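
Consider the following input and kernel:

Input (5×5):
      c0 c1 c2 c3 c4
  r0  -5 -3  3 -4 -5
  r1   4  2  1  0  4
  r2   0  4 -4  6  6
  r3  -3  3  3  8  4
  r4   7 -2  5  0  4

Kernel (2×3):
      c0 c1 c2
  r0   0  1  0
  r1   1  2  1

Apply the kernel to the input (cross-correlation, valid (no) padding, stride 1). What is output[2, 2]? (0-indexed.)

29

The receptive field on the input at this output position is [-4 6 6 / 3 8 4]. Elementwise product with the kernel and sum: 6·1 + 3·1 + 8·2 + 4·1.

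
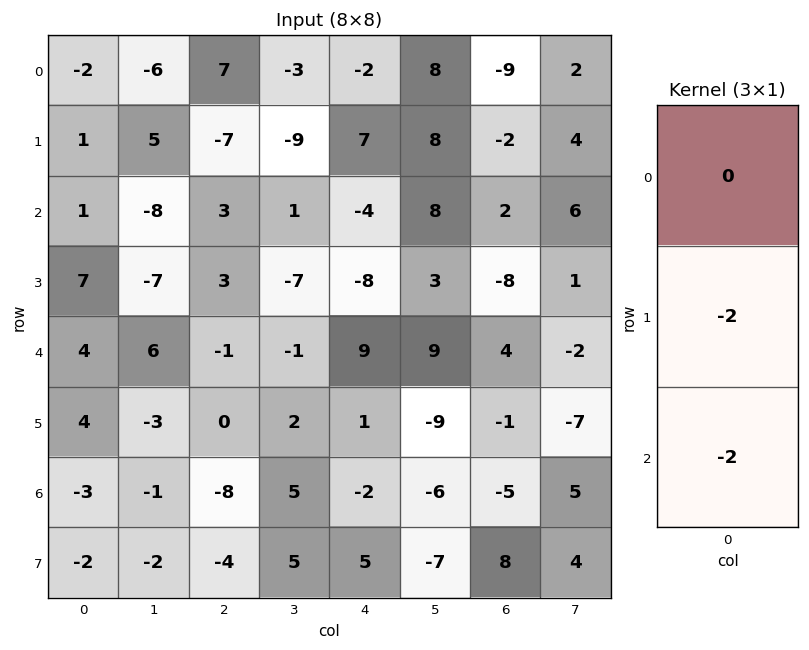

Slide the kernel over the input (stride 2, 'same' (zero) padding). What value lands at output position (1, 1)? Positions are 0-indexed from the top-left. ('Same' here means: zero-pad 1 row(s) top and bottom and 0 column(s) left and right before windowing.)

-12

The receptive field on the zero-padded input at this output position is [-7 / 3 / 3]. Elementwise product with the kernel and sum: 3·-2 + 3·-2.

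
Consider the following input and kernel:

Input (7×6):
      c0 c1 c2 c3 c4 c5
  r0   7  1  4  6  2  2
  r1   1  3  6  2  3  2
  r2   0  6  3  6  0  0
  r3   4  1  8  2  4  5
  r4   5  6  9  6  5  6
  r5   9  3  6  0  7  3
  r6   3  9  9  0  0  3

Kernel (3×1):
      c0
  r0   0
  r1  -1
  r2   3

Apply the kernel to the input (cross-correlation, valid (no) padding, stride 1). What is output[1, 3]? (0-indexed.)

0

The receptive field on the input at this output position is [2 / 6 / 2]. Elementwise product with the kernel and sum: 6·-1 + 2·3.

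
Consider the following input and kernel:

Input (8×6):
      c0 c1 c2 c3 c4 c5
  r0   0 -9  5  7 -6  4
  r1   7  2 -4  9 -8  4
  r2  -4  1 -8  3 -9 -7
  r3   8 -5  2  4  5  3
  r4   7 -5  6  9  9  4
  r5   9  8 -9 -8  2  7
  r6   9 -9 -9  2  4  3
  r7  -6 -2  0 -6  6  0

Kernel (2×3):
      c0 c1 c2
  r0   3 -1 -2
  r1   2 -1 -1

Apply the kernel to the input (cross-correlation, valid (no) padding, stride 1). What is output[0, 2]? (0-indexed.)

The receptive field on the input at this output position is [5 7 -6 / -4 9 -8]. Elementwise product with the kernel and sum: 5·3 + 7·-1 + -6·-2 + -4·2 + 9·-1 + -8·-1.

11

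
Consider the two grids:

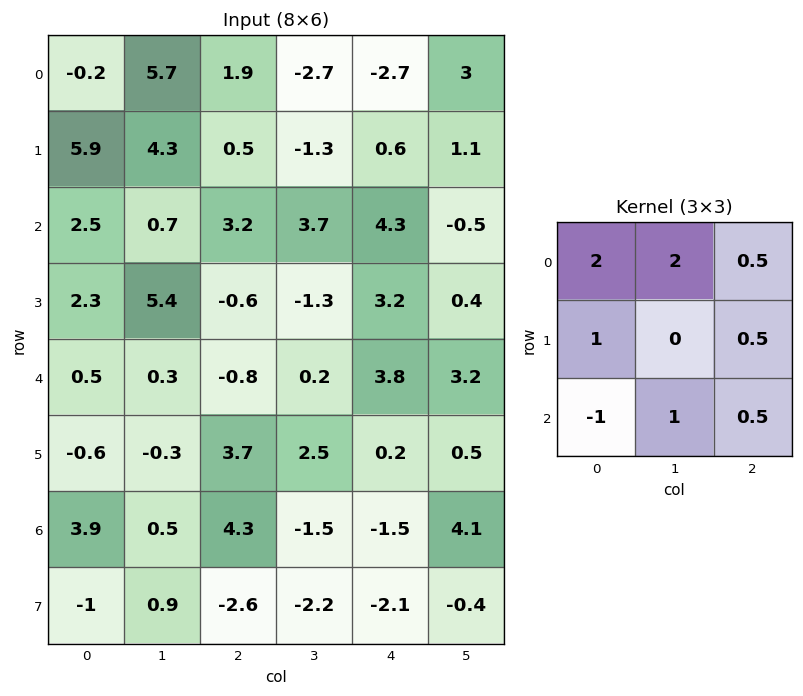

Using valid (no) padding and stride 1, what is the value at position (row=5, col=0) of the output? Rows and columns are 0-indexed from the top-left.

The receptive field on the input at this output position is [-0.6 -0.3 3.7 / 3.9 0.5 4.3 / -1 0.9 -2.6]. Elementwise product with the kernel and sum: -0.6·2 + -0.3·2 + 3.7·0.5 + 3.9·1 + 4.3·0.5 + -1·-1 + 0.9·1 + -2.6·0.5.

6.7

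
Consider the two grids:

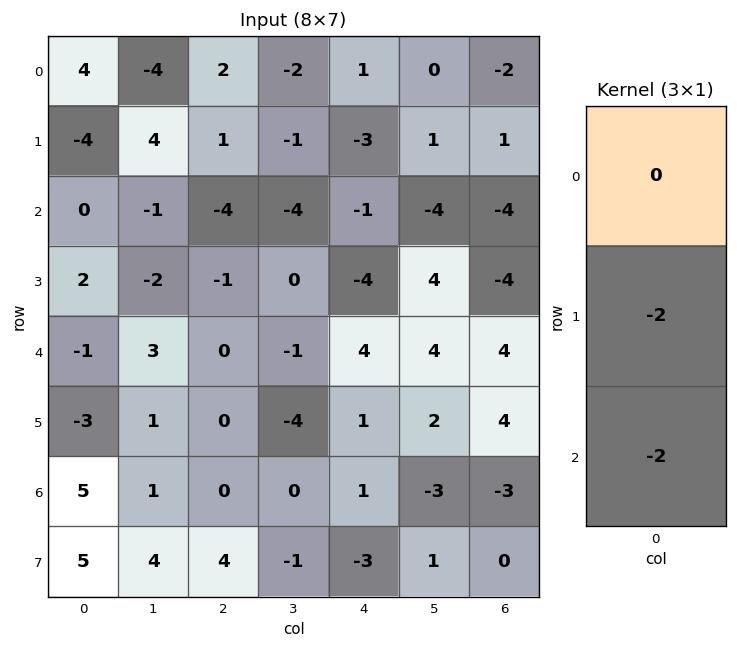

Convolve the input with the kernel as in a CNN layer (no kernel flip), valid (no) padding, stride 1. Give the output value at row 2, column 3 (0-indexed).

The receptive field on the input at this output position is [-4 / 0 / -1]. Elementwise product with the kernel and sum: 0·-2 + -1·-2.

2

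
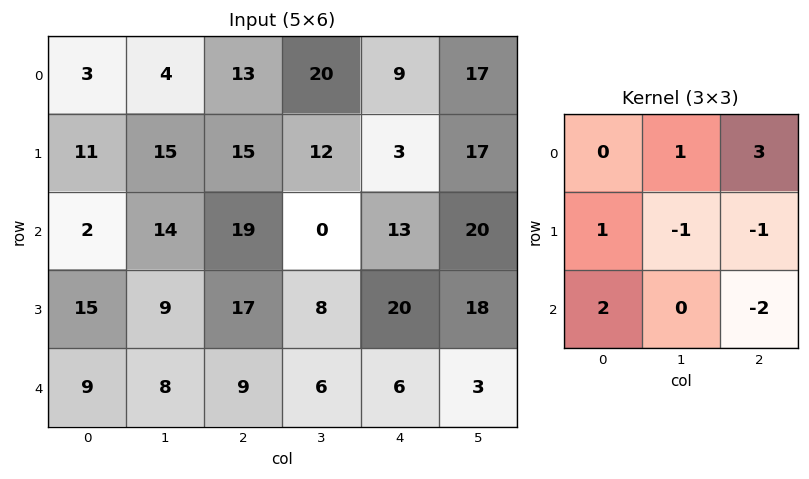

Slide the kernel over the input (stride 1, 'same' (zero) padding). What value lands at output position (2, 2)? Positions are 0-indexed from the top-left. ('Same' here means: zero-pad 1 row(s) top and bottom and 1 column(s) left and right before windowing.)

48

The receptive field on the zero-padded input at this output position is [15 15 12 / 14 19 0 / 9 17 8]. Elementwise product with the kernel and sum: 15·1 + 12·3 + 14·1 + 19·-1 + 0·-1 + 9·2 + 8·-2.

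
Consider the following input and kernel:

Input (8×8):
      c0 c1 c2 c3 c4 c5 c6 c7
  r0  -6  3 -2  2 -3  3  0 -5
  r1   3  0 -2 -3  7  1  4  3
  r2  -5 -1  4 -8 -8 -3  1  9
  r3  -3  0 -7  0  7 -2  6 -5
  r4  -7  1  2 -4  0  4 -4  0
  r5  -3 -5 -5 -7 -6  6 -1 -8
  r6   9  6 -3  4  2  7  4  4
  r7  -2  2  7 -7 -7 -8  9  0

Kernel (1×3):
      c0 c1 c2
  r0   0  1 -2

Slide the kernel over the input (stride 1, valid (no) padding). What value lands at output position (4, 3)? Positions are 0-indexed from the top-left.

The receptive field on the input at this output position is [-4 0 4]. Elementwise product with the kernel and sum: 0·1 + 4·-2.

-8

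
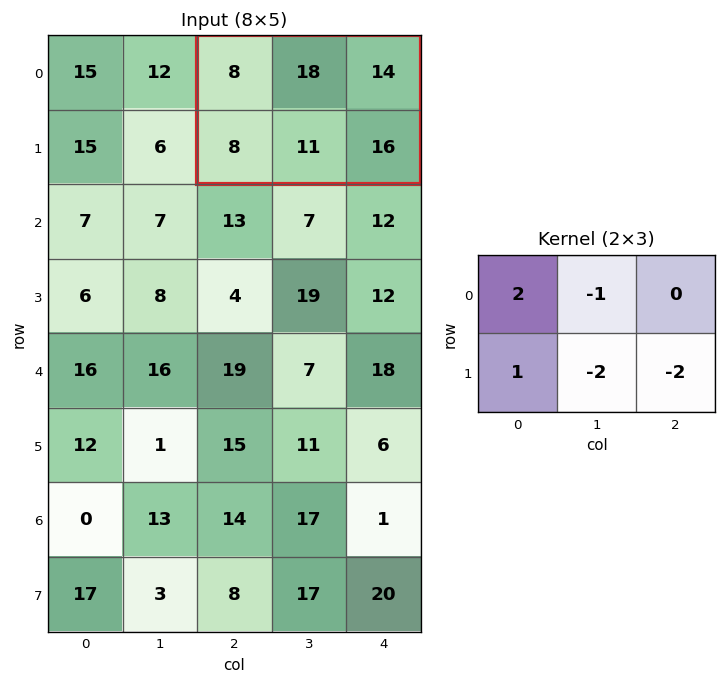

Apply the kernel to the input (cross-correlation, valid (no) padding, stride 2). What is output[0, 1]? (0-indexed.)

The receptive field on the input at this output position is [8 18 14 / 8 11 16]. Elementwise product with the kernel and sum: 8·2 + 18·-1 + 8·1 + 11·-2 + 16·-2.

-48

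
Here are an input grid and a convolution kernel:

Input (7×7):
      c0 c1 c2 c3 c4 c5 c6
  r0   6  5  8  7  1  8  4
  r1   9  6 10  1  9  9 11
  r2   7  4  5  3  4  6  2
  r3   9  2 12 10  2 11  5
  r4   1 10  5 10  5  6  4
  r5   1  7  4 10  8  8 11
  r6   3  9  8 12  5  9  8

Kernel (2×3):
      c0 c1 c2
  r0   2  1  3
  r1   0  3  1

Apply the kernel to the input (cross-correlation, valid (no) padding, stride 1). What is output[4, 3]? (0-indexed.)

The receptive field on the input at this output position is [10 5 6 / 10 8 8]. Elementwise product with the kernel and sum: 10·2 + 5·1 + 6·3 + 8·3 + 8·1.

75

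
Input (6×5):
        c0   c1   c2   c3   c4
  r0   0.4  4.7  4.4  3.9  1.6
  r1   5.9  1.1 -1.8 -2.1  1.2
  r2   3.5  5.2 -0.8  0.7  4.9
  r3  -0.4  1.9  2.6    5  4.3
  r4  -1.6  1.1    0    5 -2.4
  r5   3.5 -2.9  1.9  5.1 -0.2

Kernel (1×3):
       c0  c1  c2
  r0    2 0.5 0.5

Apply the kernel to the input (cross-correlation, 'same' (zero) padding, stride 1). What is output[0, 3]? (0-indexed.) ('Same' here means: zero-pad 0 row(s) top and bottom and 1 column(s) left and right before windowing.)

The receptive field on the zero-padded input at this output position is [4.4 3.9 1.6]. Elementwise product with the kernel and sum: 4.4·2 + 3.9·0.5 + 1.6·0.5.

11.55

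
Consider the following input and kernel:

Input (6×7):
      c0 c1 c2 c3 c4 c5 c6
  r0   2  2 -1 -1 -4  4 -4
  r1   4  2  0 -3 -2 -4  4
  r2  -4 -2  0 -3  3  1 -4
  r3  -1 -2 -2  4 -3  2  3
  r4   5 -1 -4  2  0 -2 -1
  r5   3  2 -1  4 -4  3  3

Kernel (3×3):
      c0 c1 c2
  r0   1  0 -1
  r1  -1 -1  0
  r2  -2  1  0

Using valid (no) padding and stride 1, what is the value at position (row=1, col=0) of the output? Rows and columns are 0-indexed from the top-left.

The receptive field on the input at this output position is [4 2 0 / -4 -2 0 / -1 -2 -2]. Elementwise product with the kernel and sum: 4·1 + 0·-1 + -4·-1 + -2·-1 + -1·-2 + -2·1.

10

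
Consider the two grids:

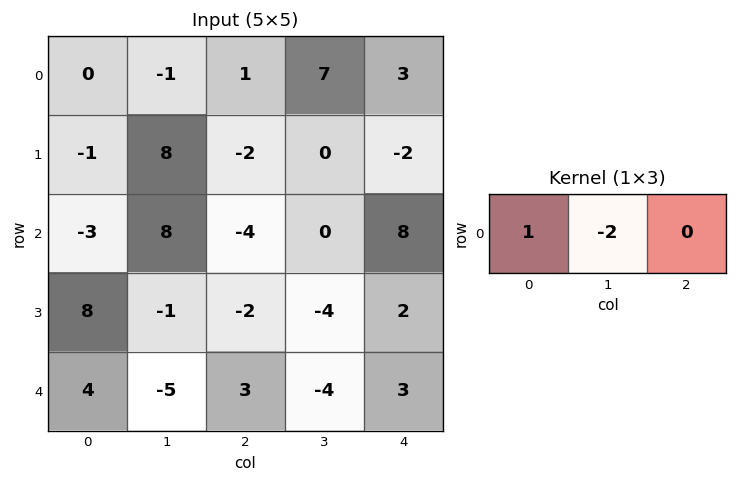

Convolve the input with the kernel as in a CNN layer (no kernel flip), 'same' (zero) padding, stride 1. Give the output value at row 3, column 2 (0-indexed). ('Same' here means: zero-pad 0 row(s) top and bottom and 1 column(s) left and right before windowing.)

The receptive field on the zero-padded input at this output position is [-1 -2 -4]. Elementwise product with the kernel and sum: -1·1 + -2·-2.

3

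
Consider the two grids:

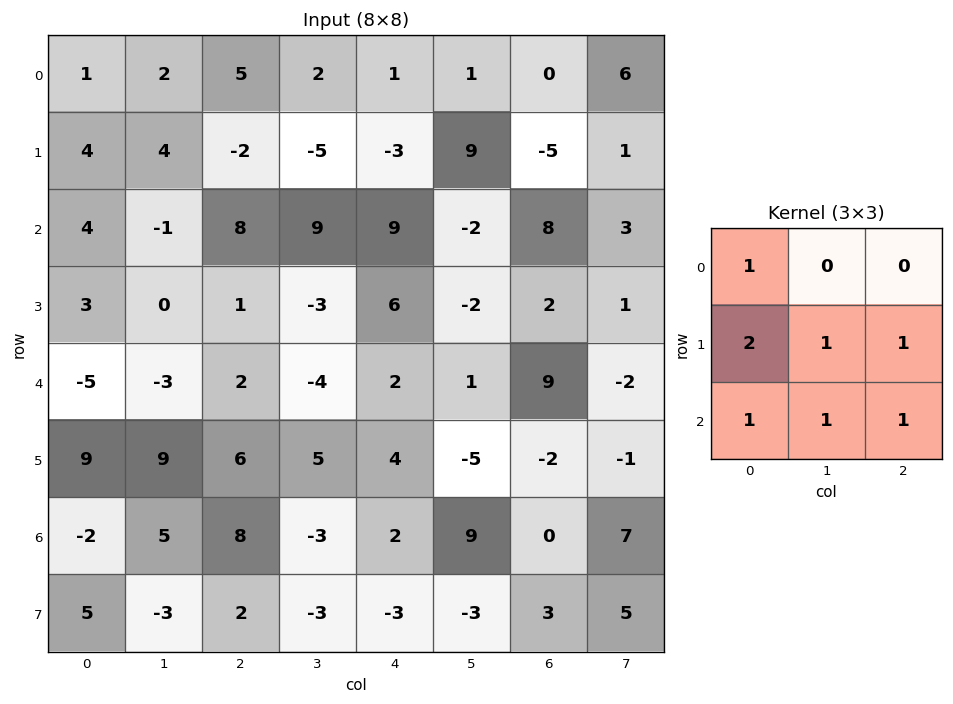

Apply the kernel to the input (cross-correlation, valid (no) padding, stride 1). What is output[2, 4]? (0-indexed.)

The receptive field on the input at this output position is [9 -2 8 / 6 -2 2 / 2 1 9]. Elementwise product with the kernel and sum: 9·1 + 6·2 + -2·1 + 2·1 + 2·1 + 1·1 + 9·1.

33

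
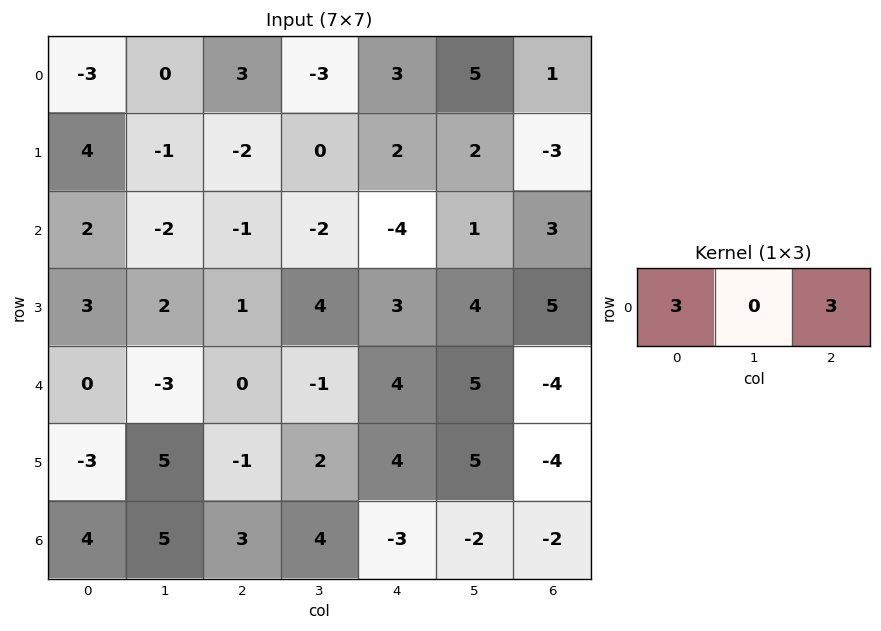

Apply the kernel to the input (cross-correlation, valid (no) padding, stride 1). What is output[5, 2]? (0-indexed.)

The receptive field on the input at this output position is [-1 2 4]. Elementwise product with the kernel and sum: -1·3 + 4·3.

9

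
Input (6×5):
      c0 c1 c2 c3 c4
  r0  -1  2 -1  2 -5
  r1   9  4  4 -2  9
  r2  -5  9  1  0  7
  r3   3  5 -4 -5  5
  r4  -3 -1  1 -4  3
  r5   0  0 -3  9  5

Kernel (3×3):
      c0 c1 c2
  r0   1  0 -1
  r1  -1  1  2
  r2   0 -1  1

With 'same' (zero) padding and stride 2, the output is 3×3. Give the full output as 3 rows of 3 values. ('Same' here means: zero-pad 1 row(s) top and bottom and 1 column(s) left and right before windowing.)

Output[0,0]: The receptive field on the zero-padded input at this output position is [0 0 0 / 0 -1 2 / 0 9 4]. Elementwise product with the kernel and sum: 0·1 + 0·-1 + 0·-1 + -1·1 + 2·2 + 9·-1 + 4·1.
Output[0,1]: The receptive field on the zero-padded input at this output position is [0 0 0 / 2 -1 2 / 4 4 -2]. Elementwise product with the kernel and sum: 0·1 + 0·-1 + 2·-1 + -1·1 + 2·2 + 4·-1 + -2·1.

-2 -5 -16
11 -3 0
-10 16 -3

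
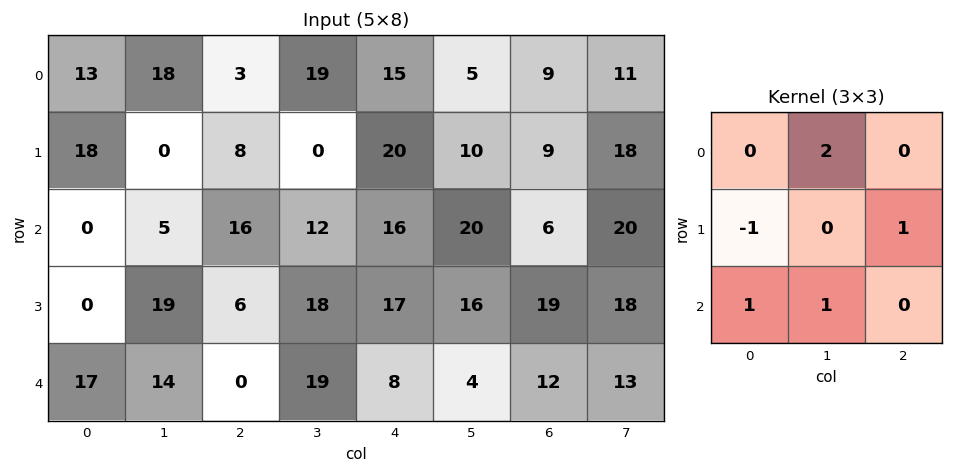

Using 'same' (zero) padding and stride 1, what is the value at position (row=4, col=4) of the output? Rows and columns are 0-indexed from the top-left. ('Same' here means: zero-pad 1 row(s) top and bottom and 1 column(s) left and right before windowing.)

The receptive field on the zero-padded input at this output position is [18 17 16 / 19 8 4 / 0 0 0]. Elementwise product with the kernel and sum: 17·2 + 19·-1 + 4·1 + 0·1 + 0·1.

19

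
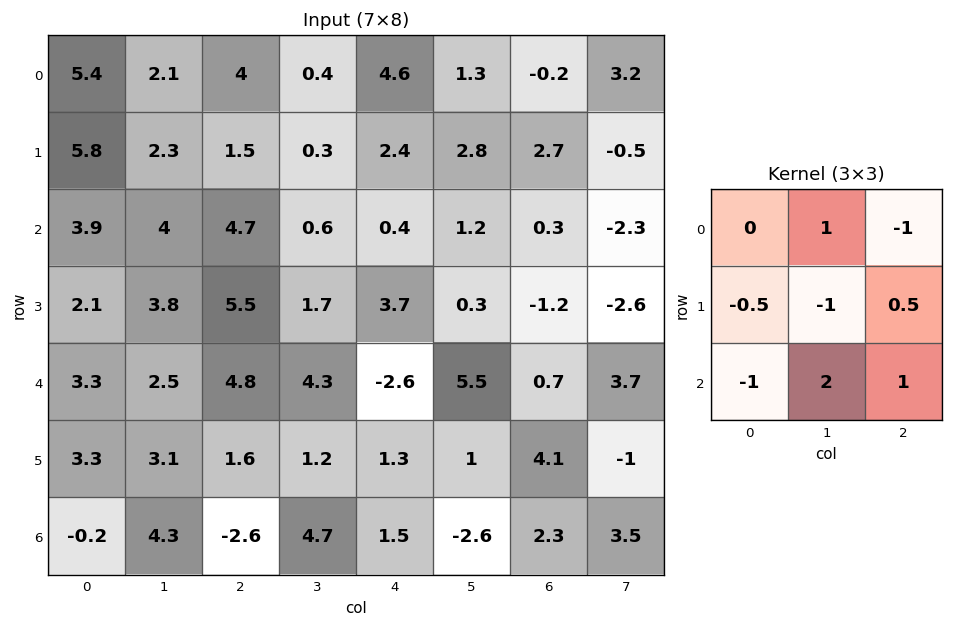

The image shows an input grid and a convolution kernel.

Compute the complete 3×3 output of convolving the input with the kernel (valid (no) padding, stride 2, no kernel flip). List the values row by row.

Output[0,0]: The receptive field on the input at this output position is [5.4 2.1 4 / 5.8 2.3 1.5 / 3.9 4 4.7]. Elementwise product with the kernel and sum: 2.1·1 + 4·-1 + 5.8·-0.5 + 2.3·-1 + 1.5·0.5 + 3.9·-1 + 4·2 + 4.7·1.
Output[0,1]: The receptive field on the input at this output position is [4 0.4 4.6 / 1.5 0.3 2.4 / 4.7 0.6 0.4]. Elementwise product with the kernel and sum: 0.4·1 + 4.6·-1 + 1.5·-0.5 + 0.3·-1 + 2.4·0.5 + 4.7·-1 + 0.6·2 + 0.4·1.

2.45 -7.15 1.15
3.7 -1.2 12.45
-0.05 19.05 0.8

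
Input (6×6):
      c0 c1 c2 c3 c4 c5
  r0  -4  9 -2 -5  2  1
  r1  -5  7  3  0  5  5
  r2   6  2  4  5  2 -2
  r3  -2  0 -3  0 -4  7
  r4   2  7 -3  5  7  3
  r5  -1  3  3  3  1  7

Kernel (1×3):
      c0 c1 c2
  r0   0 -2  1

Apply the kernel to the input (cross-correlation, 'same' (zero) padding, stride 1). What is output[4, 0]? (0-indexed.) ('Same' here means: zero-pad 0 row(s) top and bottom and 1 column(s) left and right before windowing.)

The receptive field on the zero-padded input at this output position is [0 2 7]. Elementwise product with the kernel and sum: 2·-2 + 7·1.

3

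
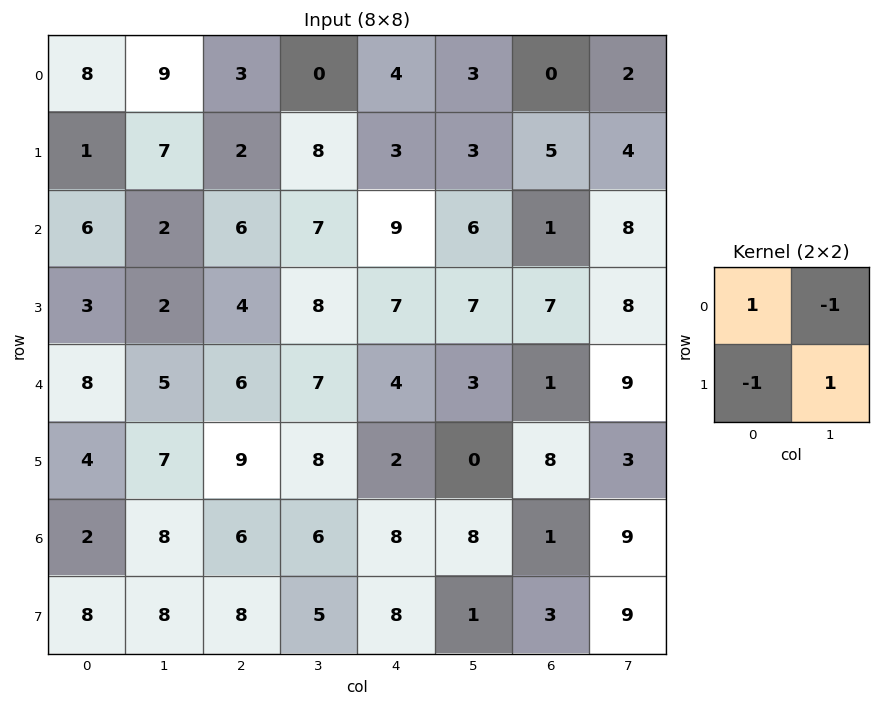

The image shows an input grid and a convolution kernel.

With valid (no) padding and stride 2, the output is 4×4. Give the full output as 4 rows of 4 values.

5 9 1 -3
3 3 3 -6
6 -2 -1 -13
-6 -3 -7 -2

Output[0,0]: The receptive field on the input at this output position is [8 9 / 1 7]. Elementwise product with the kernel and sum: 8·1 + 9·-1 + 1·-1 + 7·1.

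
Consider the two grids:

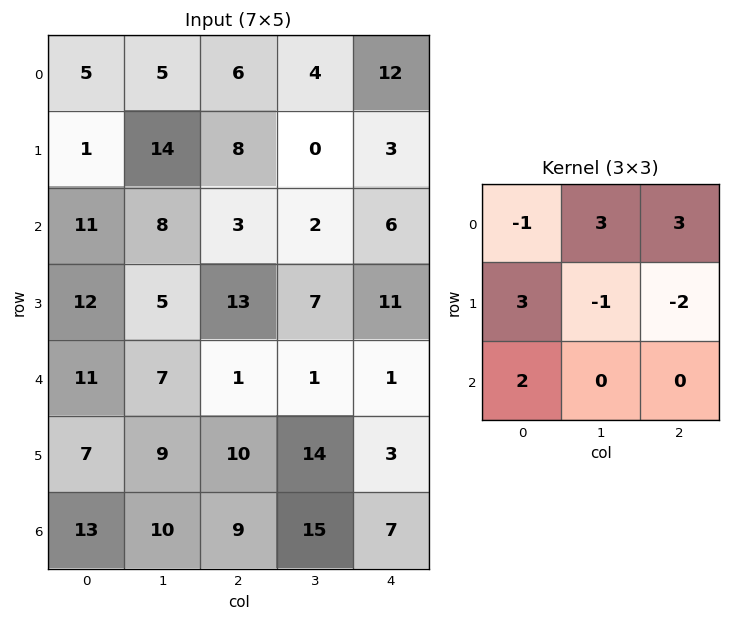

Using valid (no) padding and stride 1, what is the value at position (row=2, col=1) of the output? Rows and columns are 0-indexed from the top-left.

9

The receptive field on the input at this output position is [8 3 2 / 5 13 7 / 7 1 1]. Elementwise product with the kernel and sum: 8·-1 + 3·3 + 2·3 + 5·3 + 13·-1 + 7·-2 + 7·2.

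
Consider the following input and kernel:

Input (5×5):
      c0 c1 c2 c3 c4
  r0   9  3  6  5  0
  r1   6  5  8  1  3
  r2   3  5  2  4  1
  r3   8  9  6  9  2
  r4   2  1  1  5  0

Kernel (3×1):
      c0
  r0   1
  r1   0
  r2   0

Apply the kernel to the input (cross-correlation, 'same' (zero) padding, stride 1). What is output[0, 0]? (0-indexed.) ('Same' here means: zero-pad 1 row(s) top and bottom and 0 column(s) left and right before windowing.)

0

The receptive field on the zero-padded input at this output position is [0 / 9 / 6]. Elementwise product with the kernel and sum: 0·1.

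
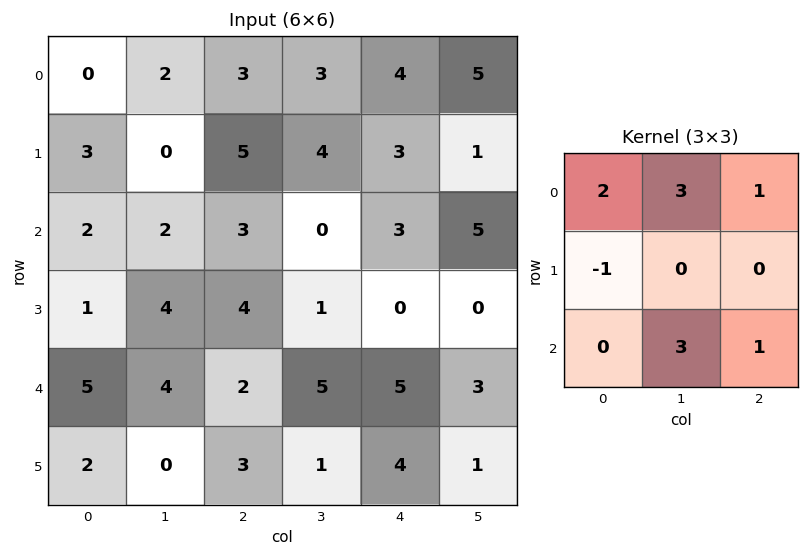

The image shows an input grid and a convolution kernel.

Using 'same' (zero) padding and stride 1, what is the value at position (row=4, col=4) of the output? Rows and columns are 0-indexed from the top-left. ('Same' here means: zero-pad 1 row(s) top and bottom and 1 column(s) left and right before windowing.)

The receptive field on the zero-padded input at this output position is [1 0 0 / 5 5 3 / 1 4 1]. Elementwise product with the kernel and sum: 1·2 + 0·3 + 0·1 + 5·-1 + 4·3 + 1·1.

10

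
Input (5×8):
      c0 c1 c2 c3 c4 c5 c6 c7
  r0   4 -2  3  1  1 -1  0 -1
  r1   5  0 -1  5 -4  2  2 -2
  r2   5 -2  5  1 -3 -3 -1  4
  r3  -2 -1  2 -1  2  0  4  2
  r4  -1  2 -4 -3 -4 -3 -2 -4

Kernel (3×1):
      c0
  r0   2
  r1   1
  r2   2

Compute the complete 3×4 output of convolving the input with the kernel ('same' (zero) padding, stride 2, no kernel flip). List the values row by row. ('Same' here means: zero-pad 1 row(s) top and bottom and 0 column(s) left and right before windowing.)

14 1 -7 4
11 7 -7 11
-5 0 0 6

Output[0,0]: The receptive field on the zero-padded input at this output position is [0 / 4 / 5]. Elementwise product with the kernel and sum: 0·2 + 4·1 + 5·2.
Output[0,1]: The receptive field on the zero-padded input at this output position is [0 / 3 / -1]. Elementwise product with the kernel and sum: 0·2 + 3·1 + -1·2.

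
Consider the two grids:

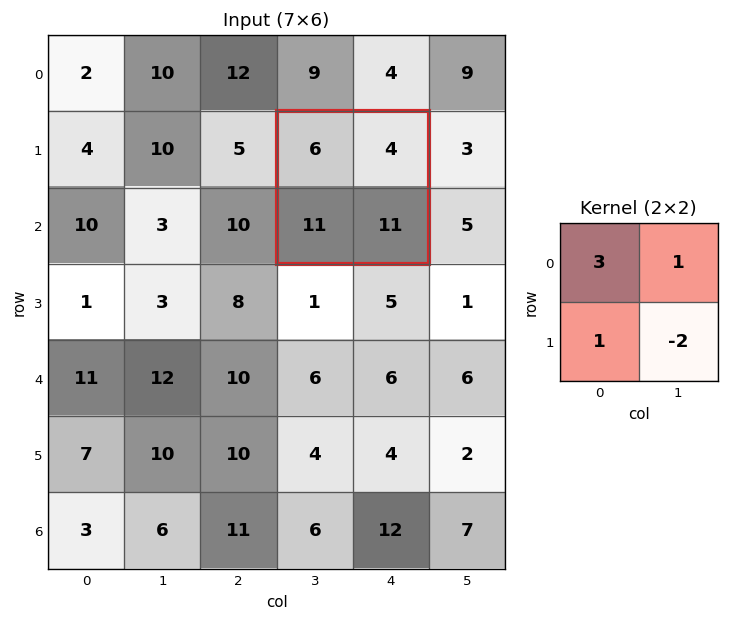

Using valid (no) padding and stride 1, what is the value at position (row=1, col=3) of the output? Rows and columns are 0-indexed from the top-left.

11

The receptive field on the input at this output position is [6 4 / 11 11]. Elementwise product with the kernel and sum: 6·3 + 4·1 + 11·1 + 11·-2.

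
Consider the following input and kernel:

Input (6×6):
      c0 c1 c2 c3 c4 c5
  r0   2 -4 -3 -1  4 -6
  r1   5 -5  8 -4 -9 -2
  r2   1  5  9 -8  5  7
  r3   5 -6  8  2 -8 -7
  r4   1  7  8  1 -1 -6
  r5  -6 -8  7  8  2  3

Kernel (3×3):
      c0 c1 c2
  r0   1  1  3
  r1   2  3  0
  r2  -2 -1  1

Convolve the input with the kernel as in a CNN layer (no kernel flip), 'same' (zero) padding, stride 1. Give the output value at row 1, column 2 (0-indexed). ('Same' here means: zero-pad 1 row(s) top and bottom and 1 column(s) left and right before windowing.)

The receptive field on the zero-padded input at this output position is [-4 -3 -1 / -5 8 -4 / 5 9 -8]. Elementwise product with the kernel and sum: -4·1 + -3·1 + -1·3 + -5·2 + 8·3 + 5·-2 + 9·-1 + -8·1.

-23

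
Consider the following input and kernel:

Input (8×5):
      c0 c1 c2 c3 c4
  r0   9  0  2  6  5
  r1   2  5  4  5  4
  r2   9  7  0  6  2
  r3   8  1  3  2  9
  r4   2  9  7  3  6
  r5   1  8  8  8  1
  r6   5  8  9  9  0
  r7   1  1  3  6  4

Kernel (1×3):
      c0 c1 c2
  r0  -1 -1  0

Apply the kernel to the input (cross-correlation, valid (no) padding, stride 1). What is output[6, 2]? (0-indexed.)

The receptive field on the input at this output position is [9 9 0]. Elementwise product with the kernel and sum: 9·-1 + 9·-1.

-18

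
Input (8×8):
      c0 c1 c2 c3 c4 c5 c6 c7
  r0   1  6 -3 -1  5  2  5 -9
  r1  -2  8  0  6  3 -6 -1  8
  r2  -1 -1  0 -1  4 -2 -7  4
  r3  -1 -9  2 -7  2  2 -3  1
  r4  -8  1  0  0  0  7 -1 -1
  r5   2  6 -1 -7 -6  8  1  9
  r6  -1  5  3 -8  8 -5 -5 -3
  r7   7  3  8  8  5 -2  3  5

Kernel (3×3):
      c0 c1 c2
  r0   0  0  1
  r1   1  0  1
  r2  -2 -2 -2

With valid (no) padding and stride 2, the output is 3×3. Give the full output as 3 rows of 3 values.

Output[0,0]: The receptive field on the input at this output position is [1 6 -3 / -2 8 0 / -1 -1 0]. Elementwise product with the kernel and sum: -3·1 + -2·1 + 0·1 + -1·-2 + -1·-2 + 0·-2.
Output[0,1]: The receptive field on the input at this output position is [-3 -1 5 / 0 6 3 / 0 -1 4]. Elementwise product with the kernel and sum: 5·1 + 0·1 + 3·1 + 0·-2 + -1·-2 + 4·-2.

-1 2 17
15 8 -20
-13 -13 -2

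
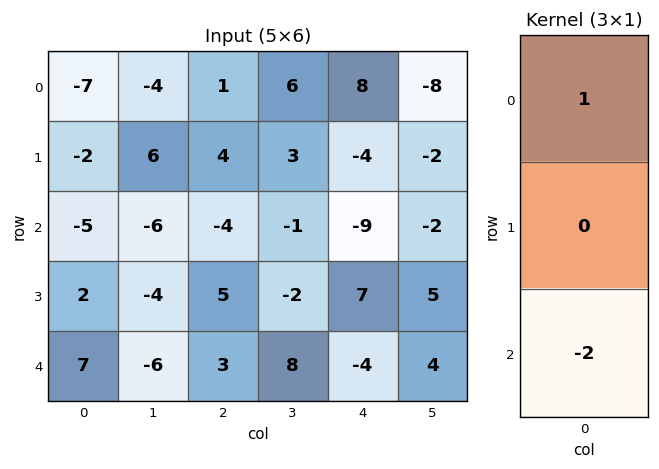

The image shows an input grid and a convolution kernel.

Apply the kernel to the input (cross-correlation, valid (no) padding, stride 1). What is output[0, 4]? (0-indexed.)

26

The receptive field on the input at this output position is [8 / -4 / -9]. Elementwise product with the kernel and sum: 8·1 + -9·-2.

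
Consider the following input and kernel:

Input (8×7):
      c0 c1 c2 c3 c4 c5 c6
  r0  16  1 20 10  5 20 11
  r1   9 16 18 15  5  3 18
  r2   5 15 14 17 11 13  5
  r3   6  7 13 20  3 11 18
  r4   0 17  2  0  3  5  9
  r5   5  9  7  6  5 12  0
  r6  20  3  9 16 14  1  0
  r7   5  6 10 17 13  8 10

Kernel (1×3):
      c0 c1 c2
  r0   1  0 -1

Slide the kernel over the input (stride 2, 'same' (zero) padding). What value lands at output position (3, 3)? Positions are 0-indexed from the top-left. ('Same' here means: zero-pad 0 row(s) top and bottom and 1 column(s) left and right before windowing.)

The receptive field on the zero-padded input at this output position is [1 0 0]. Elementwise product with the kernel and sum: 1·1 + 0·-1.

1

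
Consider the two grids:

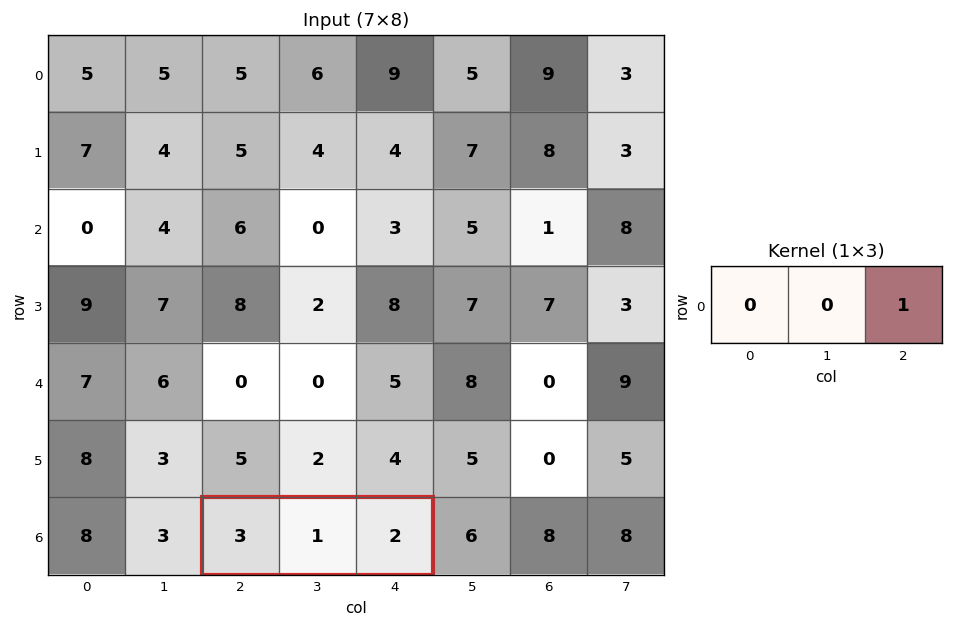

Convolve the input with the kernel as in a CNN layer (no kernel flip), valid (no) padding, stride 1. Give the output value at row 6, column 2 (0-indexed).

The receptive field on the input at this output position is [3 1 2]. Elementwise product with the kernel and sum: 2·1.

2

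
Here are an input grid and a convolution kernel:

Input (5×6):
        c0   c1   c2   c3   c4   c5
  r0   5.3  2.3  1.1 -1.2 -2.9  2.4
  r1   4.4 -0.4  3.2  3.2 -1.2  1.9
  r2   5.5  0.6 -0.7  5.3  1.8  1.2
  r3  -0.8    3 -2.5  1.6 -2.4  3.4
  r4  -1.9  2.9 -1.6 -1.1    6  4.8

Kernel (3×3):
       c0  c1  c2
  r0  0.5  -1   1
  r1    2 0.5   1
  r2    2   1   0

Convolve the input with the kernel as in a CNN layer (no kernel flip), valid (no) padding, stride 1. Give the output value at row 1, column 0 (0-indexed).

17.8

The receptive field on the input at this output position is [4.4 -0.4 3.2 / 5.5 0.6 -0.7 / -0.8 3 -2.5]. Elementwise product with the kernel and sum: 4.4·0.5 + -0.4·-1 + 3.2·1 + 5.5·2 + 0.6·0.5 + -0.7·1 + -0.8·2 + 3·1.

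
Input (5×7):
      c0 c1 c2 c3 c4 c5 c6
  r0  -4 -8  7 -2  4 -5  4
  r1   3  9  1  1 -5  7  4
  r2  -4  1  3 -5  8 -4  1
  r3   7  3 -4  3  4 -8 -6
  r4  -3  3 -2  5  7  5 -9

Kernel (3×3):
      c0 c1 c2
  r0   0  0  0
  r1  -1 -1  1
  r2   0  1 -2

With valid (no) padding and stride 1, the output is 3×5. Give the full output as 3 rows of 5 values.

-16 4 -28 27 -4
17 -19 5 13 1
-7 -8 -4 -18 21

Output[0,0]: The receptive field on the input at this output position is [-4 -8 7 / 3 9 1 / -4 1 3]. Elementwise product with the kernel and sum: 3·-1 + 9·-1 + 1·1 + 1·1 + 3·-2.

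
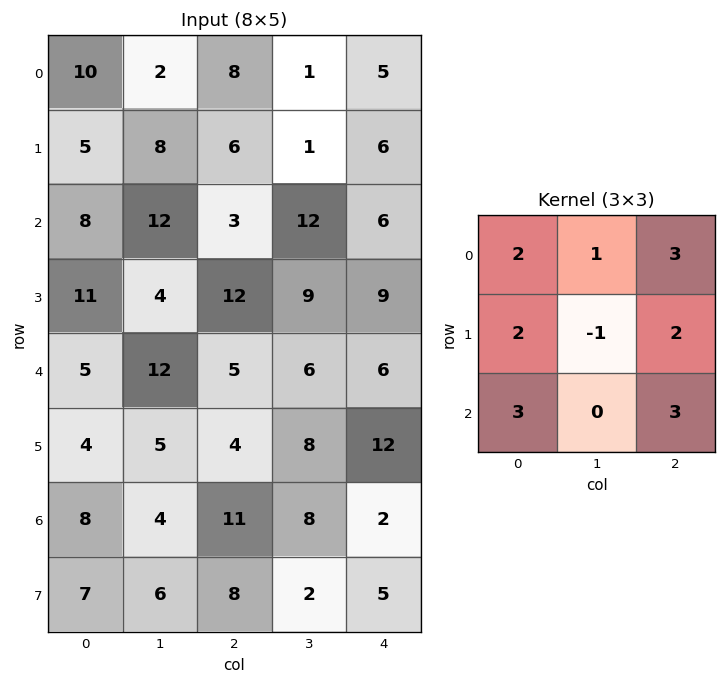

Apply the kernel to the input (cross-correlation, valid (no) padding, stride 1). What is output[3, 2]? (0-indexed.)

The receptive field on the input at this output position is [12 9 9 / 5 6 6 / 4 8 12]. Elementwise product with the kernel and sum: 12·2 + 9·1 + 9·3 + 5·2 + 6·-1 + 6·2 + 4·3 + 12·3.

124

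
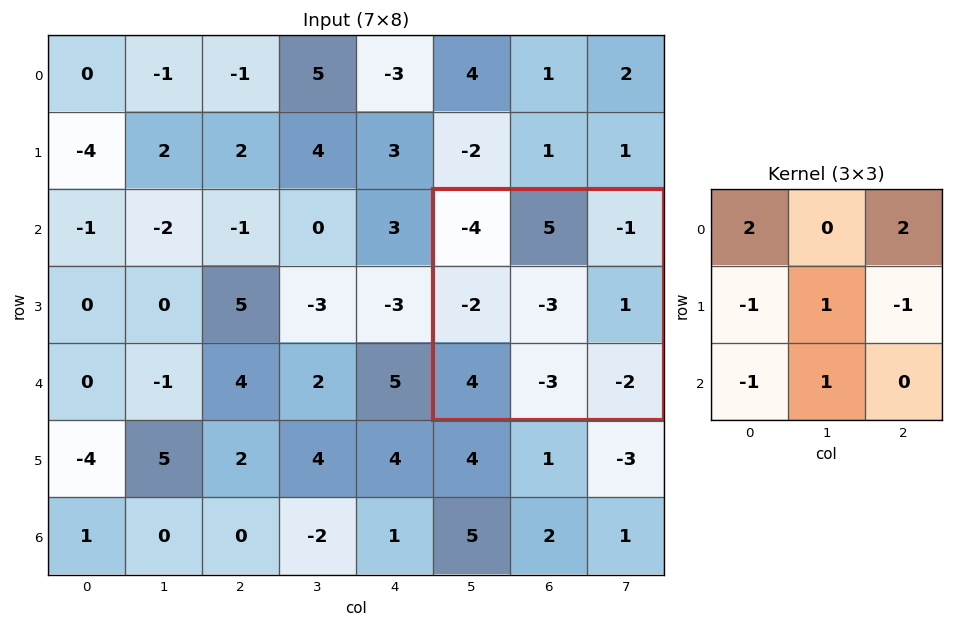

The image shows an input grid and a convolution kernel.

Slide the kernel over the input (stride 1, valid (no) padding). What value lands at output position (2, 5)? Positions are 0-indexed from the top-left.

-19

The receptive field on the input at this output position is [-4 5 -1 / -2 -3 1 / 4 -3 -2]. Elementwise product with the kernel and sum: -4·2 + -1·2 + -2·-1 + -3·1 + 1·-1 + 4·-1 + -3·1.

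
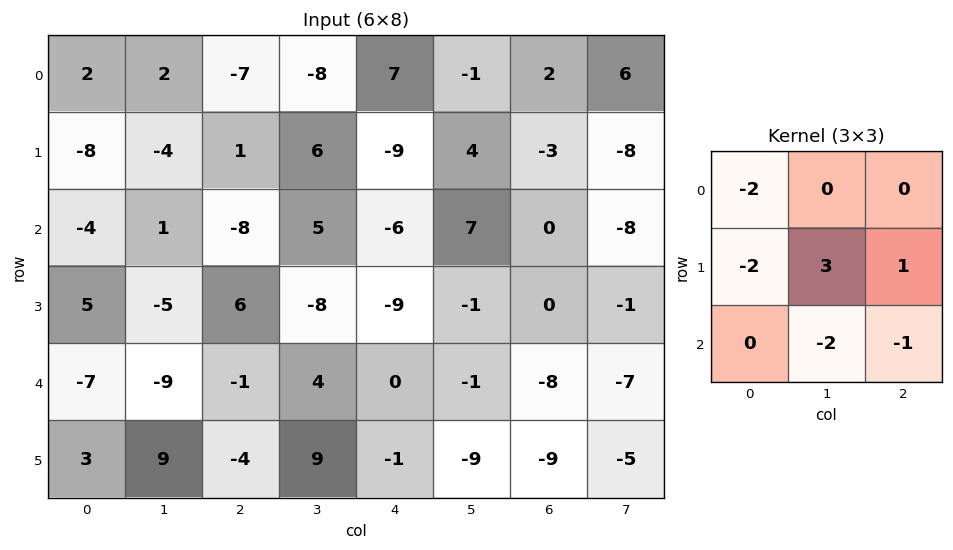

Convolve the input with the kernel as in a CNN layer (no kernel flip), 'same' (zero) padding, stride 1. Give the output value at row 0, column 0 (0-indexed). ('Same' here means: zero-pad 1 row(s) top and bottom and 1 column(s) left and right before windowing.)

The receptive field on the zero-padded input at this output position is [0 0 0 / 0 2 2 / 0 -8 -4]. Elementwise product with the kernel and sum: 0·-2 + 0·-2 + 2·3 + 2·1 + -8·-2 + -4·-1.

28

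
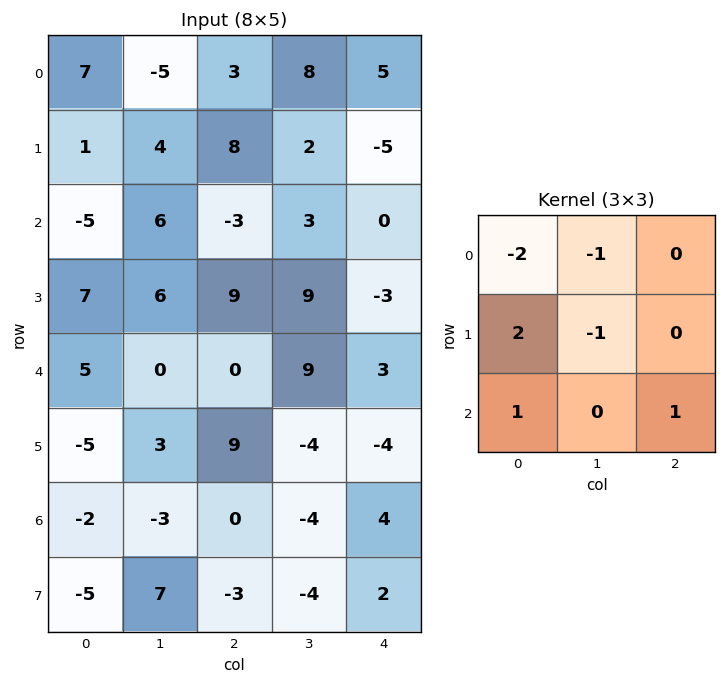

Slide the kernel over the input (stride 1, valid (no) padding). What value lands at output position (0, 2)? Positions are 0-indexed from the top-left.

The receptive field on the input at this output position is [3 8 5 / 8 2 -5 / -3 3 0]. Elementwise product with the kernel and sum: 3·-2 + 8·-1 + 8·2 + 2·-1 + -3·1 + 0·1.

-3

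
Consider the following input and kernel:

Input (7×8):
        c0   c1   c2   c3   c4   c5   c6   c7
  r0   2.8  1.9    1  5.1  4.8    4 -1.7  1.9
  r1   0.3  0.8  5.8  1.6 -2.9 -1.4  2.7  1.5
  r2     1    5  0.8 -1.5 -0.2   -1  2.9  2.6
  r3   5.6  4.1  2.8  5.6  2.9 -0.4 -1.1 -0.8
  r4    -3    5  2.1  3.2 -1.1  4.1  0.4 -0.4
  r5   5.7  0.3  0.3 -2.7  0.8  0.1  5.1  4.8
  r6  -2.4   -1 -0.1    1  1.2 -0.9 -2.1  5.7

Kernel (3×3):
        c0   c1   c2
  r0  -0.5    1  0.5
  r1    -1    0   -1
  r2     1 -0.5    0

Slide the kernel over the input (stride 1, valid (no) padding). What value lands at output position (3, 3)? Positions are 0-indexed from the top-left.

The receptive field on the input at this output position is [5.6 2.9 -0.4 / 3.2 -1.1 4.1 / -2.7 0.8 0.1]. Elementwise product with the kernel and sum: 5.6·-0.5 + 2.9·1 + -0.4·0.5 + 3.2·-1 + 4.1·-1 + -2.7·1 + 0.8·-0.5.

-10.5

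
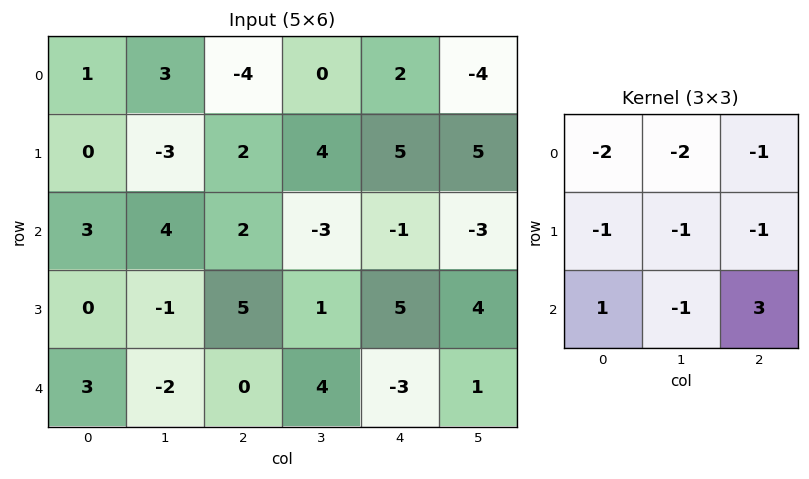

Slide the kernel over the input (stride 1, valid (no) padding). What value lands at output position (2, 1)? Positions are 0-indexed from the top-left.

The receptive field on the input at this output position is [4 2 -3 / -1 5 1 / -2 0 4]. Elementwise product with the kernel and sum: 4·-2 + 2·-2 + -3·-1 + -1·-1 + 5·-1 + 1·-1 + -2·1 + 0·-1 + 4·3.

-4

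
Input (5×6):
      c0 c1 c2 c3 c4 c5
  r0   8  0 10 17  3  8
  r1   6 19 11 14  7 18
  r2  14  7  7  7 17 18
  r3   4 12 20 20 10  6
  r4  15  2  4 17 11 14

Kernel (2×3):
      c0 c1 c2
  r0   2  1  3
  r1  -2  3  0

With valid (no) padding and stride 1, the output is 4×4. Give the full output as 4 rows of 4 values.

Output[0,0]: The receptive field on the input at this output position is [8 0 10 / 6 19 11]. Elementwise product with the kernel and sum: 8·2 + 0·1 + 10·3 + 6·-2 + 19·3.

91 56 66 54
57 98 64 126
84 78 92 75
56 112 133 67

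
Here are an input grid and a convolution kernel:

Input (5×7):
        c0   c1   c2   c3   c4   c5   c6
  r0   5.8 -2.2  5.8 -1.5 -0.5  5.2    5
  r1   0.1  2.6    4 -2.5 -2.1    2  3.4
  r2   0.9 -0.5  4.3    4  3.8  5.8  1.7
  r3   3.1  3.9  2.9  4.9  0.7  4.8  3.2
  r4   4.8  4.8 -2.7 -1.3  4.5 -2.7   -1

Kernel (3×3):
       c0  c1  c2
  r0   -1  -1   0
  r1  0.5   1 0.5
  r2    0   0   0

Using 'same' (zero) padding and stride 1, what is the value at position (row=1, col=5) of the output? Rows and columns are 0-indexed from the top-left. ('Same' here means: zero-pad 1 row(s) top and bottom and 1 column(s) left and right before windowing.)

-2.05

The receptive field on the zero-padded input at this output position is [-0.5 5.2 5 / -2.1 2 3.4 / 3.8 5.8 1.7]. Elementwise product with the kernel and sum: -0.5·-1 + 5.2·-1 + -2.1·0.5 + 2·1 + 3.4·0.5.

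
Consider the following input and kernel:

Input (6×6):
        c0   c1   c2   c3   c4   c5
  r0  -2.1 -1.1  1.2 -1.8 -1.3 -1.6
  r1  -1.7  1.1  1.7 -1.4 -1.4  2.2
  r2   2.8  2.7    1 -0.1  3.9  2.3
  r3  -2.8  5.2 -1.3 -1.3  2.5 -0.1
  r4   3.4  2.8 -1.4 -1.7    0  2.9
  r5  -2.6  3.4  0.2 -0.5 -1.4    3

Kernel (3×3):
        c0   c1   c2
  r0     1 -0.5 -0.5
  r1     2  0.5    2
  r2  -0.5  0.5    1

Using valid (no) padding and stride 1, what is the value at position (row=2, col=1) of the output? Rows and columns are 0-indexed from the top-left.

5.6

The receptive field on the input at this output position is [2.7 1 -0.1 / 5.2 -1.3 -1.3 / 2.8 -1.4 -1.7]. Elementwise product with the kernel and sum: 2.7·1 + 1·-0.5 + -0.1·-0.5 + 5.2·2 + -1.3·0.5 + -1.3·2 + 2.8·-0.5 + -1.4·0.5 + -1.7·1.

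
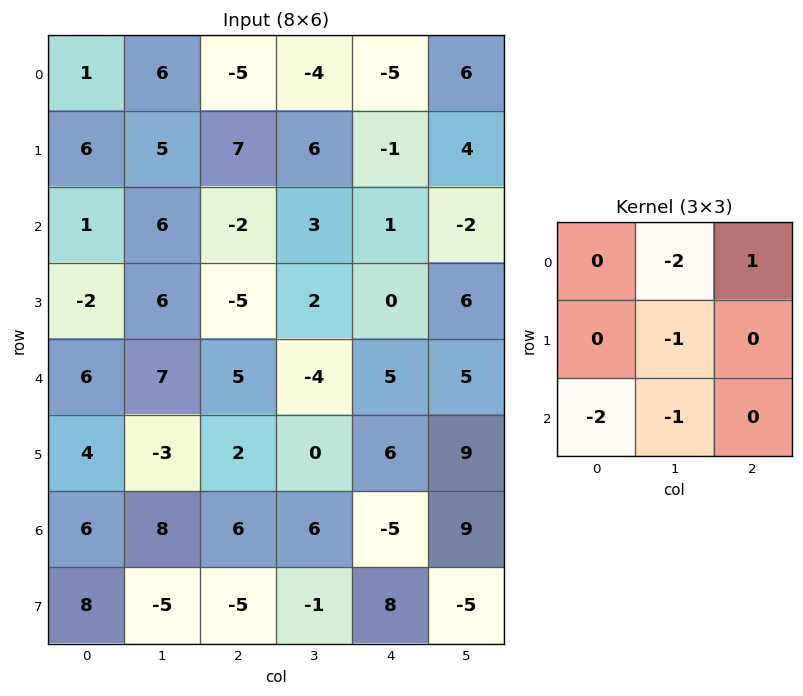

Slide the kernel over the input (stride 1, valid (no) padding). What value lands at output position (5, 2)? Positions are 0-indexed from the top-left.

11

The receptive field on the input at this output position is [2 0 6 / 6 6 -5 / -5 -1 8]. Elementwise product with the kernel and sum: 0·-2 + 6·1 + 6·-1 + -5·-2 + -1·-1.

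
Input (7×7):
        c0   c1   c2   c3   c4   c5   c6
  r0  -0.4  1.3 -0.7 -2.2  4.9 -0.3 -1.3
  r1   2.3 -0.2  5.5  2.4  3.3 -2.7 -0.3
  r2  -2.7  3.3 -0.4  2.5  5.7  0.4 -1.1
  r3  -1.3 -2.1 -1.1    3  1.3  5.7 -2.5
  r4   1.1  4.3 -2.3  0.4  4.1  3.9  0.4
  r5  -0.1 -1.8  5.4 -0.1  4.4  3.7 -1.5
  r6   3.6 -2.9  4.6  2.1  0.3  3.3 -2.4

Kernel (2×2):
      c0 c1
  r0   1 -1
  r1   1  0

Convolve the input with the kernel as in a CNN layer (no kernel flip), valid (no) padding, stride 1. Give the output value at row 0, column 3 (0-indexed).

The receptive field on the input at this output position is [-2.2 4.9 / 2.4 3.3]. Elementwise product with the kernel and sum: -2.2·1 + 4.9·-1 + 2.4·1.

-4.7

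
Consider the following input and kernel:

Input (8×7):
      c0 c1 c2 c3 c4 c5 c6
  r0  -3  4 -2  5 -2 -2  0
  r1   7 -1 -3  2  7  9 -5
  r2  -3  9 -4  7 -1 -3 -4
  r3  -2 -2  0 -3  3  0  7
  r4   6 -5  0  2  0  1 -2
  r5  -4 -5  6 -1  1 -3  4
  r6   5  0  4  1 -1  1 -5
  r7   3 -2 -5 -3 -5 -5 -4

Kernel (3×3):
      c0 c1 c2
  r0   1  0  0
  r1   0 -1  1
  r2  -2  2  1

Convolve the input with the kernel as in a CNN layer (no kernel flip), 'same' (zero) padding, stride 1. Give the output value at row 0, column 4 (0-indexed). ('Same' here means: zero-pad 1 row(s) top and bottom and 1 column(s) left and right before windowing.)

The receptive field on the zero-padded input at this output position is [0 0 0 / 5 -2 -2 / 2 7 9]. Elementwise product with the kernel and sum: 0·1 + -2·-1 + -2·1 + 2·-2 + 7·2 + 9·1.

19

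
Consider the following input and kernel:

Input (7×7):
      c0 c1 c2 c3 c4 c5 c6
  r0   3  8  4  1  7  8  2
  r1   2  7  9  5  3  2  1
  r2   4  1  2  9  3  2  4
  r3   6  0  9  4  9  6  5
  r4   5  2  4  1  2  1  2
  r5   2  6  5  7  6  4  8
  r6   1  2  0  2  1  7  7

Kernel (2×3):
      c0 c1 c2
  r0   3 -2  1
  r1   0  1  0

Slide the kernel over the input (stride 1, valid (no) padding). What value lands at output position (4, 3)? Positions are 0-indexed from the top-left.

6

The receptive field on the input at this output position is [1 2 1 / 7 6 4]. Elementwise product with the kernel and sum: 1·3 + 2·-2 + 1·1 + 6·1.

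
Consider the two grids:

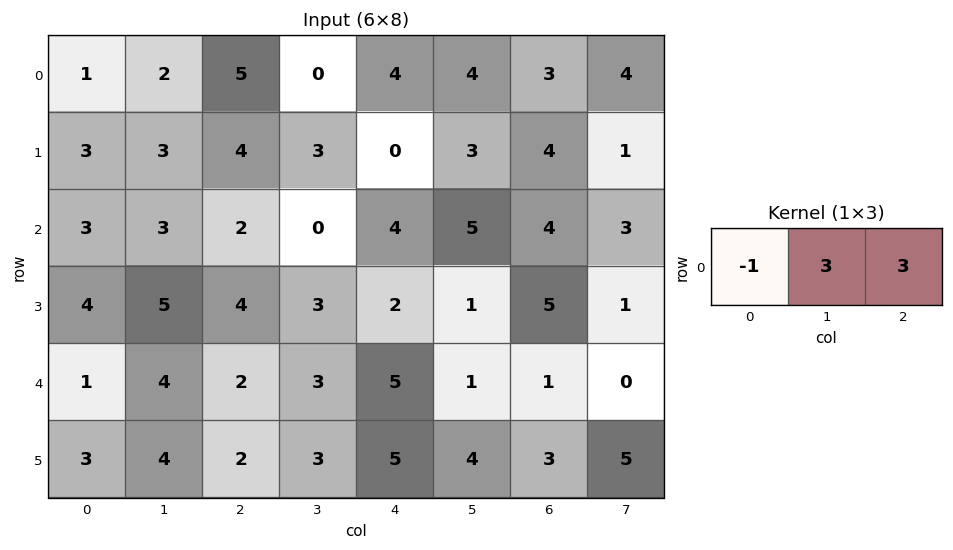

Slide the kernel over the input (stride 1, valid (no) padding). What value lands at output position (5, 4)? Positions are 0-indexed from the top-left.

16

The receptive field on the input at this output position is [5 4 3]. Elementwise product with the kernel and sum: 5·-1 + 4·3 + 3·3.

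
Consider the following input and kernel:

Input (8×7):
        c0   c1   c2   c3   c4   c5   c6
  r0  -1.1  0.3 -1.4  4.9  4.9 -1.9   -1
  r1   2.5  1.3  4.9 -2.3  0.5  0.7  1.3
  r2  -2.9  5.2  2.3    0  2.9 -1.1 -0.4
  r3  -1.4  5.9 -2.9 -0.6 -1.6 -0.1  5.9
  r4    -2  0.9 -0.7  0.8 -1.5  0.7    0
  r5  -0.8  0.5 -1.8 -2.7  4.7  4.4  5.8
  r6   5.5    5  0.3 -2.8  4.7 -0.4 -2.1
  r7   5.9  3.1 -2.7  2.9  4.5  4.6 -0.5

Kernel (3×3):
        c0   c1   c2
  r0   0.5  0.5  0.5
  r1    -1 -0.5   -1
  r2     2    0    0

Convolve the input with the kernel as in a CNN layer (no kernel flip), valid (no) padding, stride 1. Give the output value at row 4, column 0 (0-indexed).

The receptive field on the input at this output position is [-2 0.9 -0.7 / -0.8 0.5 -1.8 / 5.5 5 0.3]. Elementwise product with the kernel and sum: -2·0.5 + 0.9·0.5 + -0.7·0.5 + -0.8·-1 + 0.5·-0.5 + -1.8·-1 + 5.5·2.

12.45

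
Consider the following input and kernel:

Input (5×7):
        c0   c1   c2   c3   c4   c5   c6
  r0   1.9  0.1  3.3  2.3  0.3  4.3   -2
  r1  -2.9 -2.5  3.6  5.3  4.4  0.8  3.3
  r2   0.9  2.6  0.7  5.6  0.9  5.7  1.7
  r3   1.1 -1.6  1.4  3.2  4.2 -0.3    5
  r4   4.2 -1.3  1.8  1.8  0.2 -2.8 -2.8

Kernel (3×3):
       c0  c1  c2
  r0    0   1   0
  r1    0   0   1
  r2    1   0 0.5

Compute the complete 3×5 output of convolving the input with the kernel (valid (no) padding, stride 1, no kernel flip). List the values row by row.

Output[0,0]: The receptive field on the input at this output position is [1.9 0.1 3.3 / -2.9 -2.5 3.6 / 0.9 2.6 0.7]. Elementwise product with the kernel and sum: 0.1·1 + 3.6·1 + 0.9·1 + 0.7·0.5.

4.95 14 7.85 9.55 9.35
0 9.2 9.7 13.15 9.2
9.1 3.5 11.7 1 9.5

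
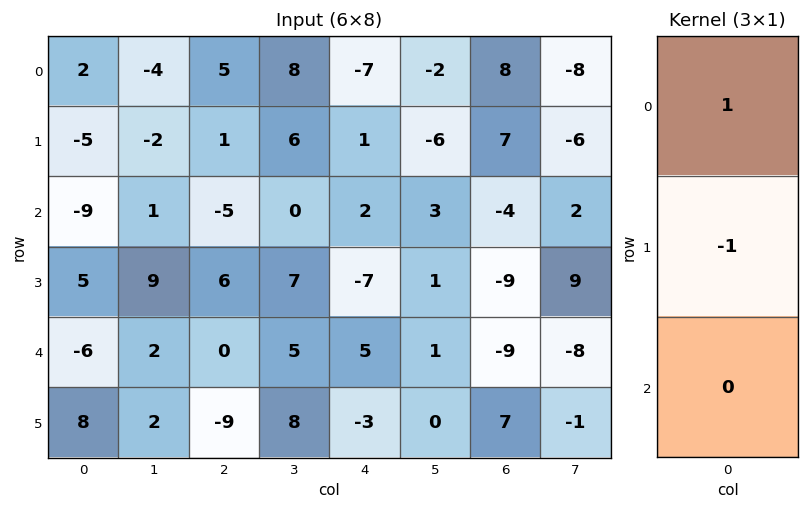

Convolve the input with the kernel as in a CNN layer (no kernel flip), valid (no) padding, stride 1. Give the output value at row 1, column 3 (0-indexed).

The receptive field on the input at this output position is [6 / 0 / 7]. Elementwise product with the kernel and sum: 6·1 + 0·-1.

6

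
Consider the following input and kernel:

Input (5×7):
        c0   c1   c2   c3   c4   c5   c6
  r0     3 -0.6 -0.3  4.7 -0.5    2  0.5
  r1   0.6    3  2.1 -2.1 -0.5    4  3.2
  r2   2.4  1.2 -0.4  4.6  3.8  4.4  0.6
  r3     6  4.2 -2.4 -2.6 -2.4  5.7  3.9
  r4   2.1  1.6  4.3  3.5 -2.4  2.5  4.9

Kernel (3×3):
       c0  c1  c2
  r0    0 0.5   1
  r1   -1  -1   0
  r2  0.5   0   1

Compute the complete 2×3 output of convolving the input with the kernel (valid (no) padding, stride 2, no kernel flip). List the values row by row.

-3.4 5.45 0.5
-4.65 10.85 3.2

Output[0,0]: The receptive field on the input at this output position is [3 -0.6 -0.3 / 0.6 3 2.1 / 2.4 1.2 -0.4]. Elementwise product with the kernel and sum: -0.6·0.5 + -0.3·1 + 0.6·-1 + 3·-1 + 2.4·0.5 + -0.4·1.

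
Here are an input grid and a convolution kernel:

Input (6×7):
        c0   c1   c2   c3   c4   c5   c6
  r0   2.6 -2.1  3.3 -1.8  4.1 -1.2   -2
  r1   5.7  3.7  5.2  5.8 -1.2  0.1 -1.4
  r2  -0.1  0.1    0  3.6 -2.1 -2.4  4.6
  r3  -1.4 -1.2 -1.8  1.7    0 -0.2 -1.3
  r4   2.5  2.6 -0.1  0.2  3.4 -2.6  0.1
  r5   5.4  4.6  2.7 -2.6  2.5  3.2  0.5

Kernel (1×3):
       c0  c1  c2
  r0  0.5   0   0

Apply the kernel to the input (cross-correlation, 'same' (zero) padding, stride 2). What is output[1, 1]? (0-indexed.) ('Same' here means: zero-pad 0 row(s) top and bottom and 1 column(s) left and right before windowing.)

The receptive field on the zero-padded input at this output position is [0.1 0 3.6]. Elementwise product with the kernel and sum: 0.1·0.5.

0.05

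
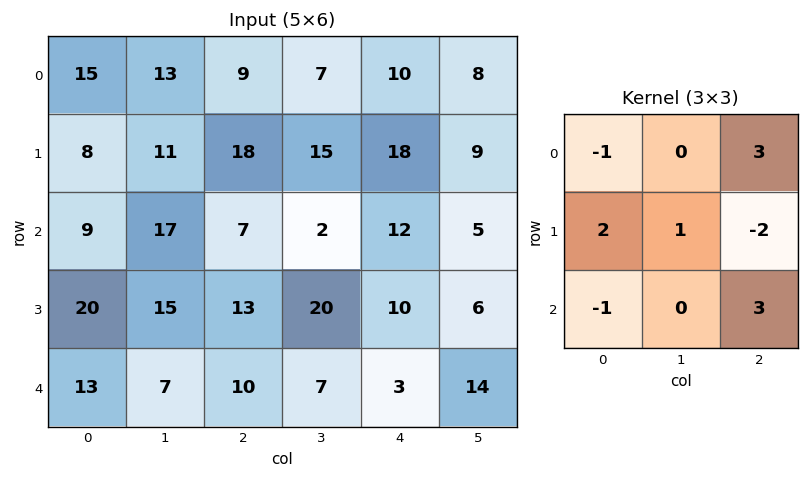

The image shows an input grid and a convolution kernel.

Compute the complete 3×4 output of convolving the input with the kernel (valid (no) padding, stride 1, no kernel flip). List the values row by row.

15 7 65 60
86 116 45 16
58 6 54 86

Output[0,0]: The receptive field on the input at this output position is [15 13 9 / 8 11 18 / 9 17 7]. Elementwise product with the kernel and sum: 15·-1 + 9·3 + 8·2 + 11·1 + 18·-2 + 9·-1 + 7·3.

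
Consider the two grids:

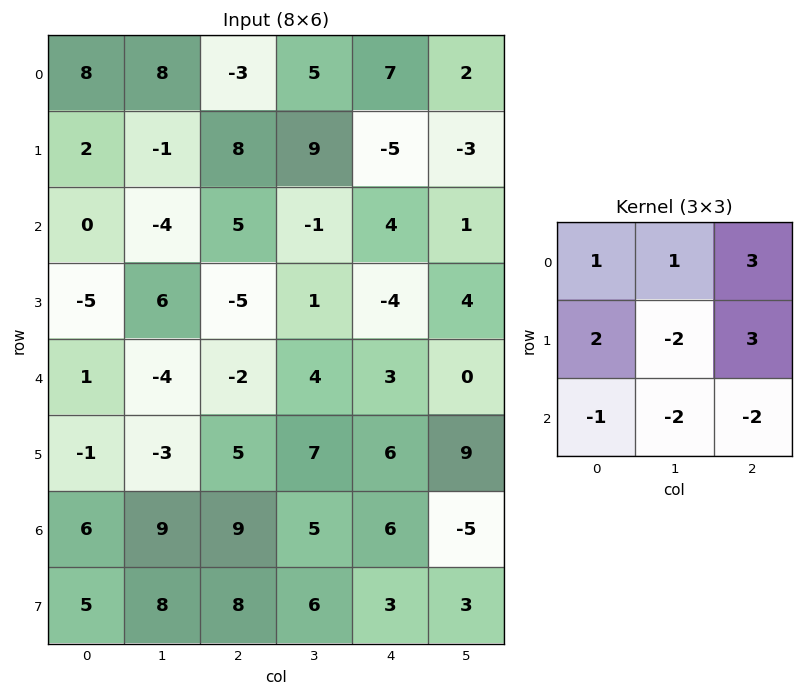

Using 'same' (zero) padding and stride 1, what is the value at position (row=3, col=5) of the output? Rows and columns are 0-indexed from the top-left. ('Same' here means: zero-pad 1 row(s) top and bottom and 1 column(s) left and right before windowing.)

The receptive field on the zero-padded input at this output position is [4 1 0 / -4 4 0 / 3 0 0]. Elementwise product with the kernel and sum: 4·1 + 1·1 + 0·3 + -4·2 + 4·-2 + 0·3 + 3·-1 + 0·-2 + 0·-2.

-14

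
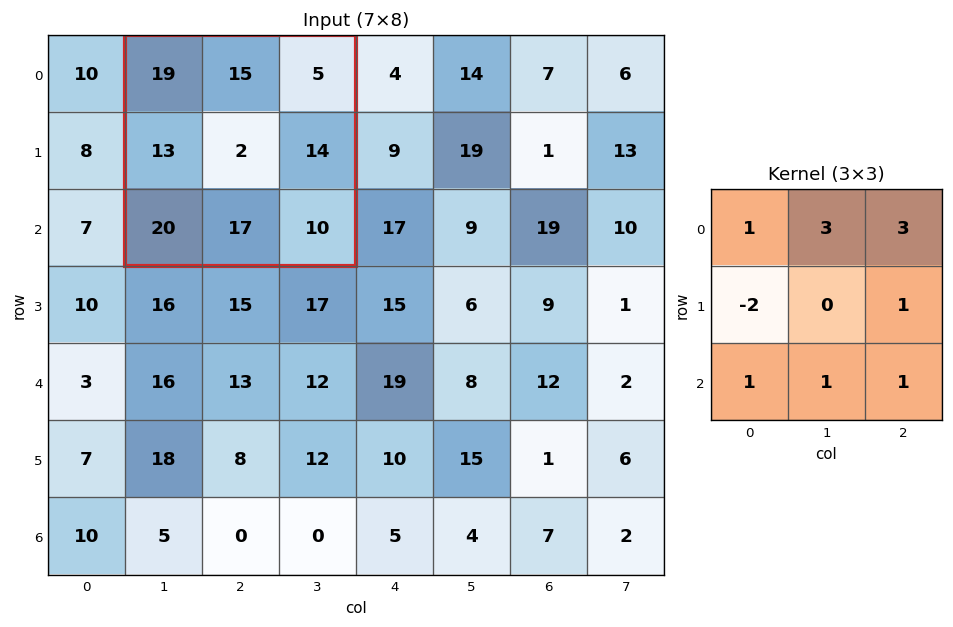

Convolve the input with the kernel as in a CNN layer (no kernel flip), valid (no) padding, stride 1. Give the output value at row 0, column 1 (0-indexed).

114

The receptive field on the input at this output position is [19 15 5 / 13 2 14 / 20 17 10]. Elementwise product with the kernel and sum: 19·1 + 15·3 + 5·3 + 13·-2 + 14·1 + 20·1 + 17·1 + 10·1.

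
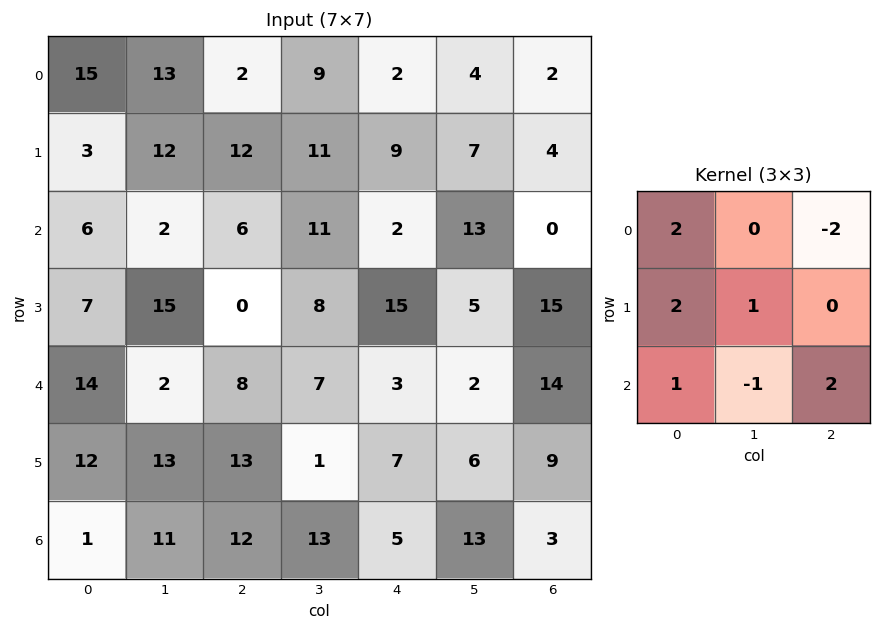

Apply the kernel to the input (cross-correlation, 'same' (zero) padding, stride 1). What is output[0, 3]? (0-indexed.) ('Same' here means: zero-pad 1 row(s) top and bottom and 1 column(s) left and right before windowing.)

32

The receptive field on the zero-padded input at this output position is [0 0 0 / 2 9 2 / 12 11 9]. Elementwise product with the kernel and sum: 0·2 + 0·-2 + 2·2 + 9·1 + 12·1 + 11·-1 + 9·2.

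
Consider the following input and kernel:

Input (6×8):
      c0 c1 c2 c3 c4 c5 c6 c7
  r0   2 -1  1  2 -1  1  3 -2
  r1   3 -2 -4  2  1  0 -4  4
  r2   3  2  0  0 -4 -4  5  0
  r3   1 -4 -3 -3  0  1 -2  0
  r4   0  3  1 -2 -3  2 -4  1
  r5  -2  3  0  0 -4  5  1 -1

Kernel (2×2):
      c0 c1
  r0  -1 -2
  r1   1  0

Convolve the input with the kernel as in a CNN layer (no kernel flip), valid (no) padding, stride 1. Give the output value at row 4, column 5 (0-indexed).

11

The receptive field on the input at this output position is [2 -4 / 5 1]. Elementwise product with the kernel and sum: 2·-1 + -4·-2 + 5·1.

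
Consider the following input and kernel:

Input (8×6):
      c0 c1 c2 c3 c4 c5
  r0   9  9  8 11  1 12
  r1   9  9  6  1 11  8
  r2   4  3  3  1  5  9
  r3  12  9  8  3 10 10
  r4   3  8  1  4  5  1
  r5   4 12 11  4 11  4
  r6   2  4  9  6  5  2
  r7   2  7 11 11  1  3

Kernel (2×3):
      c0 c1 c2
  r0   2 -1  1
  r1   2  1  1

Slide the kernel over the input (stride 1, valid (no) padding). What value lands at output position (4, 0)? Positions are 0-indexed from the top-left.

The receptive field on the input at this output position is [3 8 1 / 4 12 11]. Elementwise product with the kernel and sum: 3·2 + 8·-1 + 1·1 + 4·2 + 12·1 + 11·1.

30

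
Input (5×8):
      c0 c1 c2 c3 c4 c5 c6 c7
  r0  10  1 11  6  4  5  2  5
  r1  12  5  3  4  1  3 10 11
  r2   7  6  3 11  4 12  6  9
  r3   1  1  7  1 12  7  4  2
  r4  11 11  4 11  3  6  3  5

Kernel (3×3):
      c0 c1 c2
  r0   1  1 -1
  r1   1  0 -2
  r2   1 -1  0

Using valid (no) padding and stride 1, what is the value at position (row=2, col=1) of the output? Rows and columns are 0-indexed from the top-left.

The receptive field on the input at this output position is [6 3 11 / 1 7 1 / 11 4 11]. Elementwise product with the kernel and sum: 6·1 + 3·1 + 11·-1 + 1·1 + 1·-2 + 11·1 + 4·-1.

4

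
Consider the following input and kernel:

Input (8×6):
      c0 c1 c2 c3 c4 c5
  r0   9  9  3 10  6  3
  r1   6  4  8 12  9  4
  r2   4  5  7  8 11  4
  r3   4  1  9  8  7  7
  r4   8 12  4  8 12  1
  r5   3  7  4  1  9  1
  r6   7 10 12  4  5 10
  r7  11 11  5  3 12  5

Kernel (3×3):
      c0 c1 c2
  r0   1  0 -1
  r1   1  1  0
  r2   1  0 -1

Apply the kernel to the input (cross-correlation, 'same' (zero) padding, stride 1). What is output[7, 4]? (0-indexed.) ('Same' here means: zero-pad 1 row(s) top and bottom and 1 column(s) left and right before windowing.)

The receptive field on the zero-padded input at this output position is [4 5 10 / 3 12 5 / 0 0 0]. Elementwise product with the kernel and sum: 4·1 + 10·-1 + 3·1 + 12·1 + 0·1 + 0·-1.

9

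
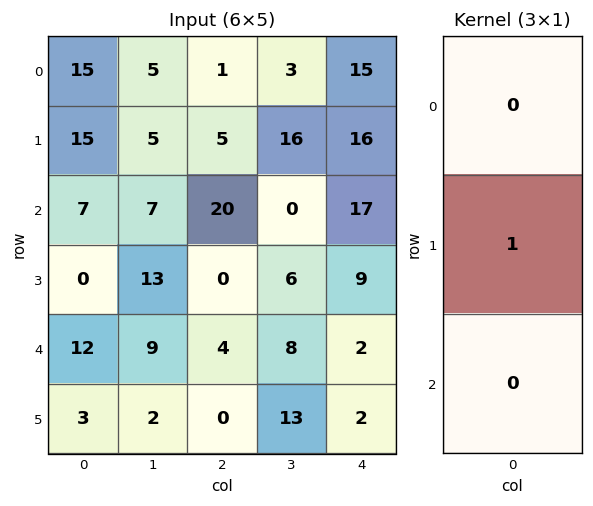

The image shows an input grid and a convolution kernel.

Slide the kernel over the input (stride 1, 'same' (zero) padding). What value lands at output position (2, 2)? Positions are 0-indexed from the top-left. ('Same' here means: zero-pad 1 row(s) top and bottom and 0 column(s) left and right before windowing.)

The receptive field on the zero-padded input at this output position is [5 / 20 / 0]. Elementwise product with the kernel and sum: 20·1.

20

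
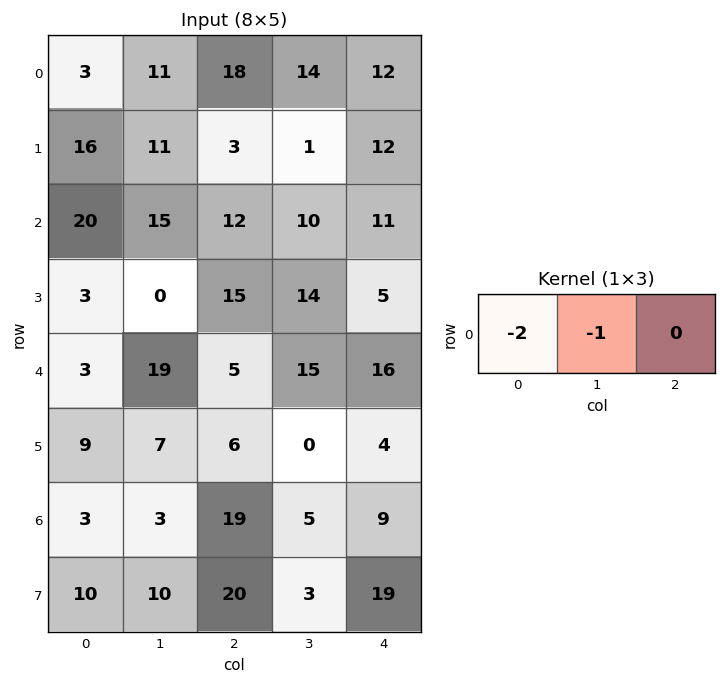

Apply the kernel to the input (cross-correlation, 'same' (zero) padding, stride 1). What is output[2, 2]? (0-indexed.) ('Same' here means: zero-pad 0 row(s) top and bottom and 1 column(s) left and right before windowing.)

-42

The receptive field on the zero-padded input at this output position is [15 12 10]. Elementwise product with the kernel and sum: 15·-2 + 12·-1.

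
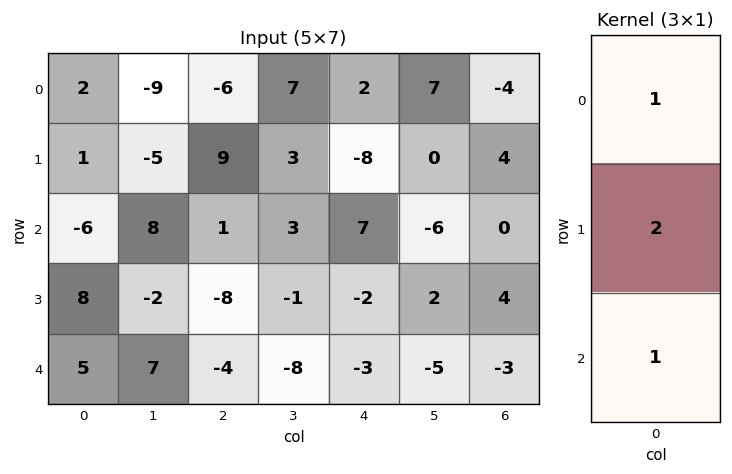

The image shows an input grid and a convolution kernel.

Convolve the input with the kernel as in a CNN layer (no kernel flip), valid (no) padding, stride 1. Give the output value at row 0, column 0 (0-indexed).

The receptive field on the input at this output position is [2 / 1 / -6]. Elementwise product with the kernel and sum: 2·1 + 1·2 + -6·1.

-2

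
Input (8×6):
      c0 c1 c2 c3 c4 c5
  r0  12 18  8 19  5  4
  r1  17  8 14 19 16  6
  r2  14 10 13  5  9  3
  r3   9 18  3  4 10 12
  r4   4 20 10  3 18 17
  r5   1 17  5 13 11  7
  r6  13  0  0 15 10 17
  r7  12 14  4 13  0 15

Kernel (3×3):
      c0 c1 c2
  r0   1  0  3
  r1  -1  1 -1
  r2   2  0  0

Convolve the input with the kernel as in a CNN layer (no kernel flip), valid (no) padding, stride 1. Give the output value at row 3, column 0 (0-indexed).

The receptive field on the input at this output position is [9 18 3 / 4 20 10 / 1 17 5]. Elementwise product with the kernel and sum: 9·1 + 3·3 + 4·-1 + 20·1 + 10·-1 + 1·2.

26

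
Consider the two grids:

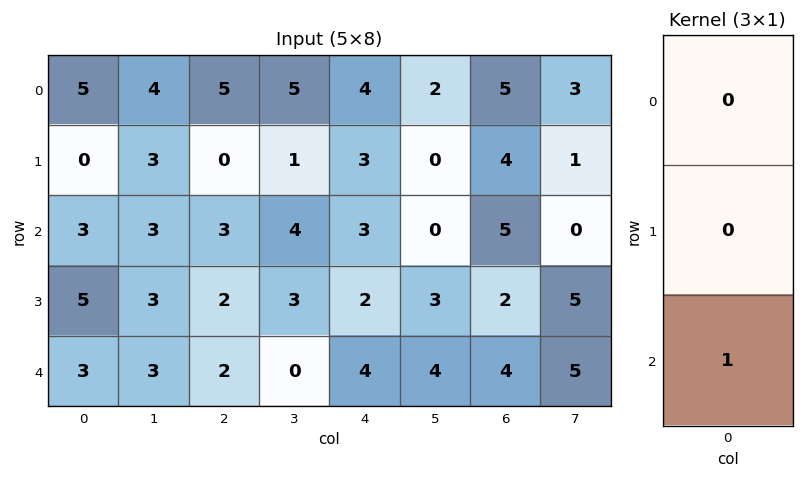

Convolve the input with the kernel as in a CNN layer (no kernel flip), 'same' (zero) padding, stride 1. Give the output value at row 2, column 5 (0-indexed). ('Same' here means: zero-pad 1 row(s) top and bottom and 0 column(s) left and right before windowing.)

3

The receptive field on the zero-padded input at this output position is [0 / 0 / 3]. Elementwise product with the kernel and sum: 3·1.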